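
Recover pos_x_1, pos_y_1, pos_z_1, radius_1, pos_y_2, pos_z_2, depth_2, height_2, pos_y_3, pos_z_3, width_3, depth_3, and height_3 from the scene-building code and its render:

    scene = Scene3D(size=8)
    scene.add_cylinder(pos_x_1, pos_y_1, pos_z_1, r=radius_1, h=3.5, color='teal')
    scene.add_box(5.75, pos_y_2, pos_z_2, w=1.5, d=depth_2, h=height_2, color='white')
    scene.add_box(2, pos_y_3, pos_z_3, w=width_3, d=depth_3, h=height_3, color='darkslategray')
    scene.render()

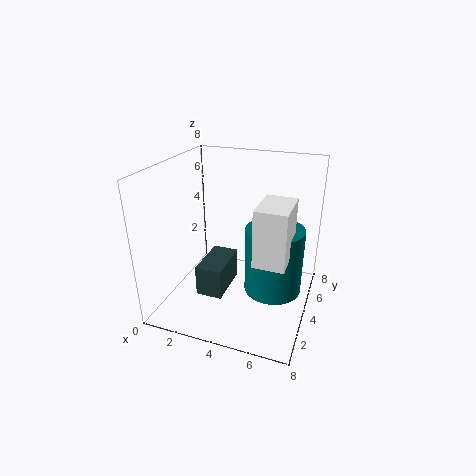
pos_x_1 = 6.25; pos_y_1 = 3.25; pos_z_1 = 1.75; radius_1 = 1.5; pos_y_2 = 1; pos_z_2 = 4.25; depth_2 = 2.25; height_2 = 2.75; pos_y_3 = 2.5; pos_z_3 = 0.75; width_3 = 1.5; depth_3 = 2.75; height_3 = 1.75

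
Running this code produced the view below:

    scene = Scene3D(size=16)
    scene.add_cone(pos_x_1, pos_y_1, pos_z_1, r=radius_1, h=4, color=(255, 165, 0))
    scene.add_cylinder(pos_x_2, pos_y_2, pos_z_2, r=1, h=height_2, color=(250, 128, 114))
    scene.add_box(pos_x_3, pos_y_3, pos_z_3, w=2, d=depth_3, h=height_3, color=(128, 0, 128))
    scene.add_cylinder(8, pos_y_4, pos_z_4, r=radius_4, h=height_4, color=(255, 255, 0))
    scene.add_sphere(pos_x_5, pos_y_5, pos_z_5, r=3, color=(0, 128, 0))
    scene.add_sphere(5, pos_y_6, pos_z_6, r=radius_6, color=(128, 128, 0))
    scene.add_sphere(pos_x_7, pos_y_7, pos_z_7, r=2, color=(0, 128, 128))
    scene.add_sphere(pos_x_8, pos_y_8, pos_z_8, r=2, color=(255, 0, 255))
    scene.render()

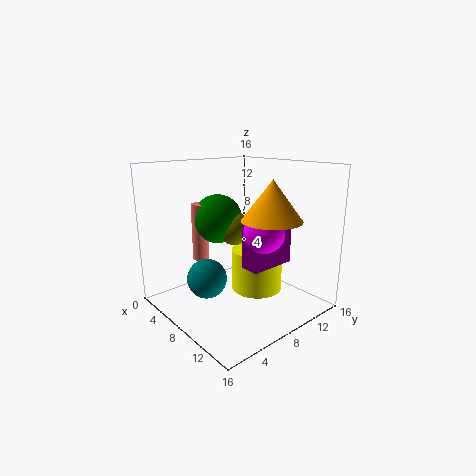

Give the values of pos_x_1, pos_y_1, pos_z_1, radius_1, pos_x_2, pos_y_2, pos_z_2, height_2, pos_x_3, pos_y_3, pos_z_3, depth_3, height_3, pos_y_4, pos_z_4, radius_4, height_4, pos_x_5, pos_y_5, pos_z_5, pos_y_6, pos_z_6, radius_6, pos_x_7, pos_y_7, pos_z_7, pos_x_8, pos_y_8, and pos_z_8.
pos_x_1 = 13, pos_y_1 = 8, pos_z_1 = 11, radius_1 = 3, pos_x_2 = 2, pos_y_2 = 7, pos_z_2 = 4, height_2 = 7, pos_x_3 = 11, pos_y_3 = 6, pos_z_3 = 6, depth_3 = 5, height_3 = 5, pos_y_4 = 11, pos_z_4 = 1, radius_4 = 3, height_4 = 5, pos_x_5 = 3, pos_y_5 = 9, pos_z_5 = 9, pos_y_6 = 10, pos_z_6 = 8, radius_6 = 2, pos_x_7 = 9, pos_y_7 = 3, pos_z_7 = 5, pos_x_8 = 13, pos_y_8 = 7, pos_z_8 = 10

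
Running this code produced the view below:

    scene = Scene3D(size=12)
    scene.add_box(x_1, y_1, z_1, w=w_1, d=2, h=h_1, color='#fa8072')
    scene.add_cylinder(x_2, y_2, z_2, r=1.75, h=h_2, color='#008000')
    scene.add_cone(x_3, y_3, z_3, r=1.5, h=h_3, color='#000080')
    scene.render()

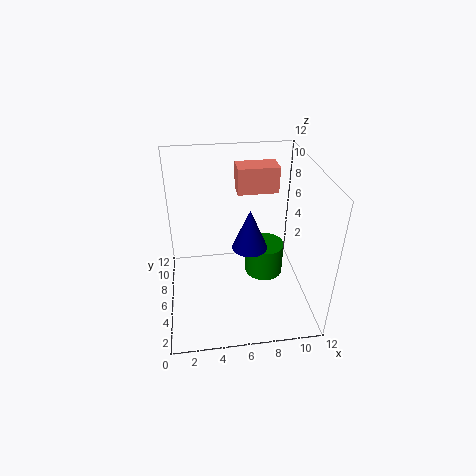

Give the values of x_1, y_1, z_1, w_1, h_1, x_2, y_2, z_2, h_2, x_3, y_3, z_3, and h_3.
x_1 = 6.25, y_1 = 7.75, z_1 = 9, w_1 = 3.5, h_1 = 2.25, x_2 = 8.75, y_2 = 7.75, z_2 = 1, h_2 = 3, x_3 = 7, y_3 = 6, z_3 = 5, h_3 = 3.5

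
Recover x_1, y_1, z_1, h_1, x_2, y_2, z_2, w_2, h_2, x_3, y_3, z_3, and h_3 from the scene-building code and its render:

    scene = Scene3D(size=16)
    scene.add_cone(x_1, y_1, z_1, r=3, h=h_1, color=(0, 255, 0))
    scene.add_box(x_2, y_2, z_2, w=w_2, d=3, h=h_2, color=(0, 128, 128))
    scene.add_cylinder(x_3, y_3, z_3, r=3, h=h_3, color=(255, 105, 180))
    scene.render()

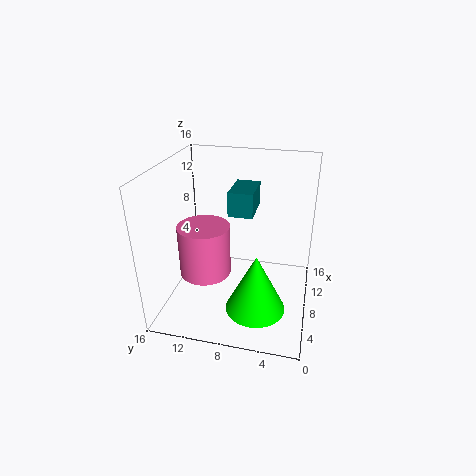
x_1 = 3; y_1 = 5; z_1 = 3; h_1 = 6; x_2 = 11; y_2 = 7; z_2 = 9; w_2 = 5; h_2 = 3; x_3 = 8; y_3 = 12; z_3 = 3; h_3 = 6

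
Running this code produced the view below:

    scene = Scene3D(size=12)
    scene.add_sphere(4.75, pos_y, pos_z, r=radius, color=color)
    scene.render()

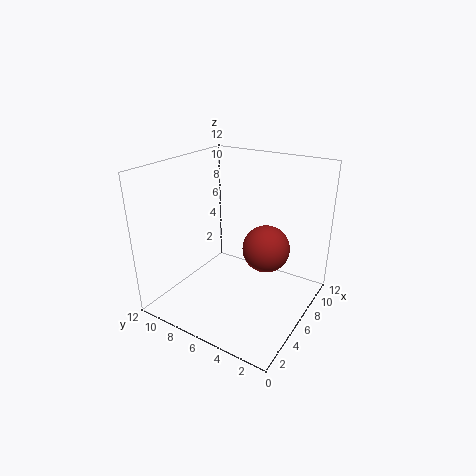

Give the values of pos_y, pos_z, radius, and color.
pos_y = 2.75; pos_z = 6.5; radius = 1.75; color = 'brown'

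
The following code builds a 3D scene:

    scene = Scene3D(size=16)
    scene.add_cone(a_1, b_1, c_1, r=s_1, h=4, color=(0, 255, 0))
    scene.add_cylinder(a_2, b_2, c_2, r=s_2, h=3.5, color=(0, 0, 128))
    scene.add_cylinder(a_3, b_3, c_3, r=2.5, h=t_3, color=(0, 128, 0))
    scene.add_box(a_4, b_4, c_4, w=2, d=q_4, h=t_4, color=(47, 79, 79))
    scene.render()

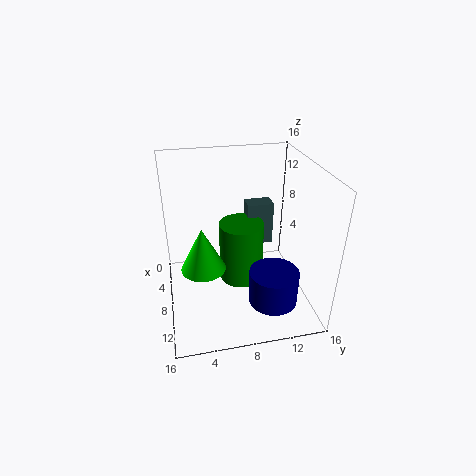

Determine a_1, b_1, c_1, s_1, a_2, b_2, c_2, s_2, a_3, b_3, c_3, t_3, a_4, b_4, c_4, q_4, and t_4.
a_1 = 14
b_1 = 3.5
c_1 = 9
s_1 = 2
a_2 = 13.5
b_2 = 10.5
c_2 = 3.5
s_2 = 2.5
a_3 = 7.5
b_3 = 8.5
c_3 = 2.5
t_3 = 7
a_4 = 4.5
b_4 = 9.5
c_4 = 6
q_4 = 3
t_4 = 5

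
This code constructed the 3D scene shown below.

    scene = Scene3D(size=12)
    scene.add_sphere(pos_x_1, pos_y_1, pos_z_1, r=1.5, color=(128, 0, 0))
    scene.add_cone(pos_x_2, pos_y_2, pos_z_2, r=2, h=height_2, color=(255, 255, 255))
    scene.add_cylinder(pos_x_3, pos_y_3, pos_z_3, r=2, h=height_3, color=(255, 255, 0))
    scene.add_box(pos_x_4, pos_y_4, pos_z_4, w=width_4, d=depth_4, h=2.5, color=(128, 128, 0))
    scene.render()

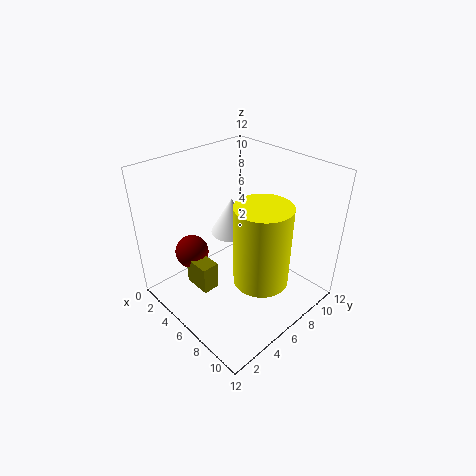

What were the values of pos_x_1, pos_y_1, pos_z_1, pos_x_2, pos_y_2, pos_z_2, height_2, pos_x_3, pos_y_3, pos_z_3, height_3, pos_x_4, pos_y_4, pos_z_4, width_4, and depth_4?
pos_x_1 = 2, pos_y_1 = 4, pos_z_1 = 3.5, pos_x_2 = 2.5, pos_y_2 = 8.5, pos_z_2 = 4, height_2 = 3.5, pos_x_3 = 10, pos_y_3 = 4.5, pos_z_3 = 5, height_3 = 6, pos_x_4 = 2.5, pos_y_4 = 3, pos_z_4 = 1, width_4 = 2.5, depth_4 = 1.5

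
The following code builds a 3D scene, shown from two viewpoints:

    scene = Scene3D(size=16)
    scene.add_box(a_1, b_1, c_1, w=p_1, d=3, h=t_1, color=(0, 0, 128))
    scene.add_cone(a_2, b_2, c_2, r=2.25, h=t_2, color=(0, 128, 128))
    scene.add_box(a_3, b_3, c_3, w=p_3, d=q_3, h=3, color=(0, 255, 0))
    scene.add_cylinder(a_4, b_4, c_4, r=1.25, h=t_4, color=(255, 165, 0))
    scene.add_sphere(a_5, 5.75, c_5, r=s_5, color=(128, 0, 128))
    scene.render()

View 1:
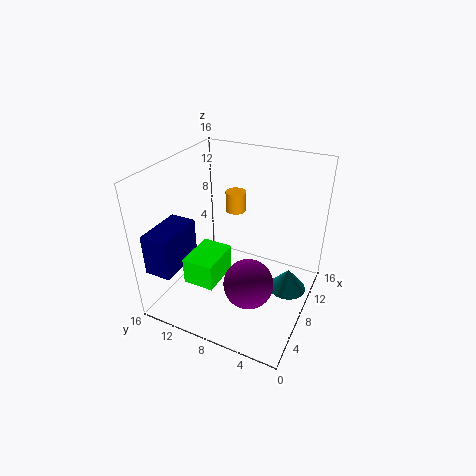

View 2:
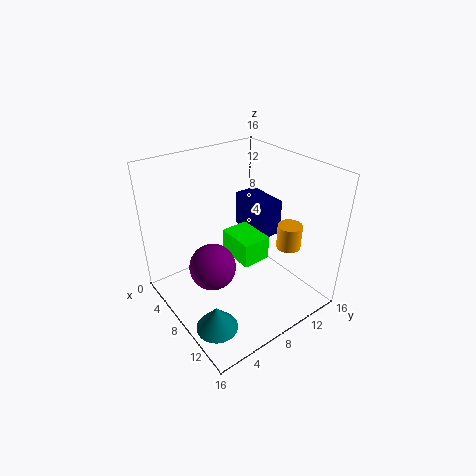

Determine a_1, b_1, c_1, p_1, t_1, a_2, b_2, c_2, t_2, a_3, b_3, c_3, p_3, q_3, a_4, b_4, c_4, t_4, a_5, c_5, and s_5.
a_1 = 1.25; b_1 = 12.75; c_1 = 5.25; p_1 = 5.5; t_1 = 4.5; a_2 = 11.25; b_2 = 2.75; c_2 = 0.25; t_2 = 2.75; a_3 = 3.5; b_3 = 9; c_3 = 3.5; p_3 = 4.75; q_3 = 3.5; a_4 = 13; b_4 = 10.75; c_4 = 8.5; t_4 = 2.5; a_5 = 6; c_5 = 3.75; s_5 = 2.75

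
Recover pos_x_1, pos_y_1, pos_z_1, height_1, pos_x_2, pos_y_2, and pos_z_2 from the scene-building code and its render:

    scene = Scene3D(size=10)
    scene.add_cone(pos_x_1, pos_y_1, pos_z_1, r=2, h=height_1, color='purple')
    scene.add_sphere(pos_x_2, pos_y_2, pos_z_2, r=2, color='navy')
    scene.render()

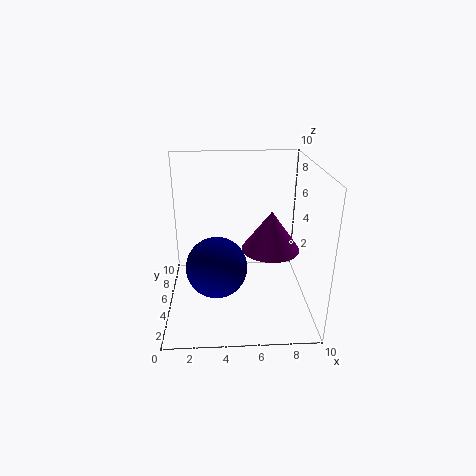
pos_x_1 = 7.25
pos_y_1 = 4.75
pos_z_1 = 4.25
height_1 = 2.75
pos_x_2 = 3.5
pos_y_2 = 3.25
pos_z_2 = 3.75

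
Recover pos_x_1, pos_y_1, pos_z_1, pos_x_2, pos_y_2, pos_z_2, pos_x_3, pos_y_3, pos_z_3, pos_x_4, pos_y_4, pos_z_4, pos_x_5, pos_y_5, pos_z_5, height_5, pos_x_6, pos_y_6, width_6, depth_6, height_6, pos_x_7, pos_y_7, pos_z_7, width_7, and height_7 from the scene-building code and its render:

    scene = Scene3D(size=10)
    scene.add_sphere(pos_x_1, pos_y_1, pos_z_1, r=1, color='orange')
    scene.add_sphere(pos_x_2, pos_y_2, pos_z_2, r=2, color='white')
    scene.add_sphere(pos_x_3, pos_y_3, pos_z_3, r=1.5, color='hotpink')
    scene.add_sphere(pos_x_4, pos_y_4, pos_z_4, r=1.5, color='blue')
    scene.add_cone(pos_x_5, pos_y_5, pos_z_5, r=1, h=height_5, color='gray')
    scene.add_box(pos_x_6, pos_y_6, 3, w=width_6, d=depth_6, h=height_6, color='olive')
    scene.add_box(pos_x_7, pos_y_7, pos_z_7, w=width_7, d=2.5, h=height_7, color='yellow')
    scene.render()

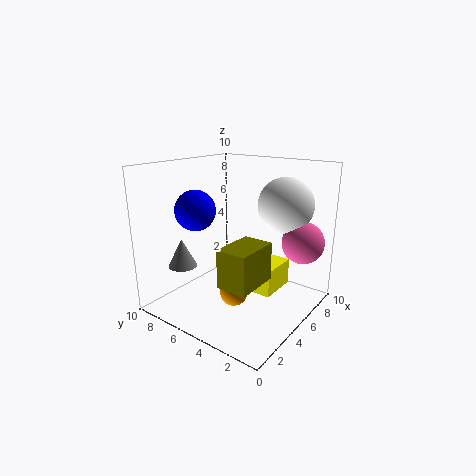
pos_x_1 = 4.5
pos_y_1 = 5
pos_z_1 = 1
pos_x_2 = 8
pos_y_2 = 3
pos_z_2 = 7
pos_x_3 = 8
pos_y_3 = 1.5
pos_z_3 = 4.5
pos_x_4 = 4.5
pos_y_4 = 8.5
pos_z_4 = 6.5
pos_x_5 = 2.5
pos_y_5 = 8
pos_z_5 = 3
height_5 = 2
pos_x_6 = 1.5
pos_y_6 = 2
width_6 = 3
depth_6 = 2
height_6 = 2.5
pos_x_7 = 6
pos_y_7 = 3
pos_z_7 = 0.5
width_7 = 3
height_7 = 2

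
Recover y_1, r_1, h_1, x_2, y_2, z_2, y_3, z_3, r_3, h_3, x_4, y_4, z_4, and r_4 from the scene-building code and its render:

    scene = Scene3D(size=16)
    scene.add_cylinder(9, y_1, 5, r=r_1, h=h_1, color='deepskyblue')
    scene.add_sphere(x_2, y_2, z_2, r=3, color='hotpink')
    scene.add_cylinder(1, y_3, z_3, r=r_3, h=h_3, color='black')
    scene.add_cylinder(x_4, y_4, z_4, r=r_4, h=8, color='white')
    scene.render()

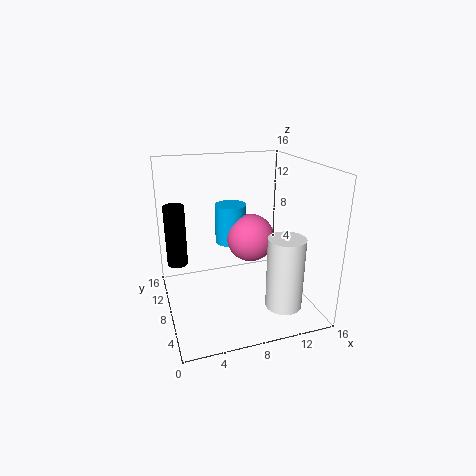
y_1 = 14
r_1 = 2
h_1 = 5
x_2 = 11
y_2 = 12
z_2 = 6
y_3 = 6
z_3 = 7
r_3 = 1
h_3 = 6
x_4 = 12
y_4 = 4
z_4 = 1
r_4 = 2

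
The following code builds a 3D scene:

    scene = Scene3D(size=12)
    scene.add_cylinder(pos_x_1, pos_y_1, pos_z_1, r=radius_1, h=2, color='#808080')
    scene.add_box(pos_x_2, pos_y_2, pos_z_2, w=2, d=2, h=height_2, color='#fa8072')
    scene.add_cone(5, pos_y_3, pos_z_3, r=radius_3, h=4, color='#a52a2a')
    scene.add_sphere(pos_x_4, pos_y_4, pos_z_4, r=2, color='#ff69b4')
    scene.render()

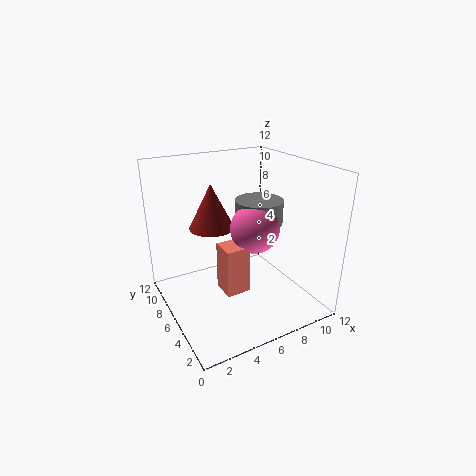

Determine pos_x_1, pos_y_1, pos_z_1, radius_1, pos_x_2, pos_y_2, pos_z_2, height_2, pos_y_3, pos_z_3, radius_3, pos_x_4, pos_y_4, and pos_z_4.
pos_x_1 = 8; pos_y_1 = 6; pos_z_1 = 7; radius_1 = 2; pos_x_2 = 4; pos_y_2 = 4; pos_z_2 = 2; height_2 = 4; pos_y_3 = 9; pos_z_3 = 6; radius_3 = 2; pos_x_4 = 7; pos_y_4 = 5; pos_z_4 = 7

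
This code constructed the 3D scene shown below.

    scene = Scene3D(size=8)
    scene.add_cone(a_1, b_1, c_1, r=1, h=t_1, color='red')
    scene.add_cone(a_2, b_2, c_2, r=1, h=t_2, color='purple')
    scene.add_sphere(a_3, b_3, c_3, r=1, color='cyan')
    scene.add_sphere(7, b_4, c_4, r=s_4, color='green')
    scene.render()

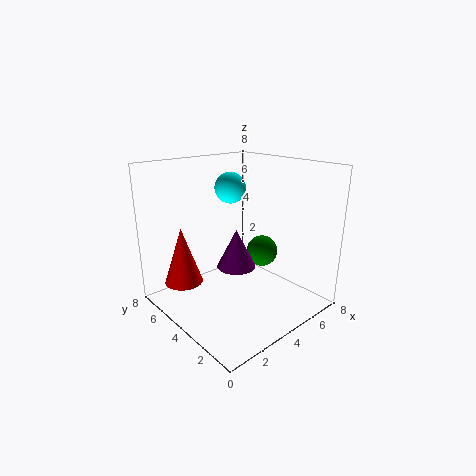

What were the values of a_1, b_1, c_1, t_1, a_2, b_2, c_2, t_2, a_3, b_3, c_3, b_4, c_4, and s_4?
a_1 = 1; b_1 = 5; c_1 = 2; t_1 = 3; a_2 = 3; b_2 = 3; c_2 = 3; t_2 = 2; a_3 = 6; b_3 = 7; c_3 = 6; b_4 = 5; c_4 = 2; s_4 = 1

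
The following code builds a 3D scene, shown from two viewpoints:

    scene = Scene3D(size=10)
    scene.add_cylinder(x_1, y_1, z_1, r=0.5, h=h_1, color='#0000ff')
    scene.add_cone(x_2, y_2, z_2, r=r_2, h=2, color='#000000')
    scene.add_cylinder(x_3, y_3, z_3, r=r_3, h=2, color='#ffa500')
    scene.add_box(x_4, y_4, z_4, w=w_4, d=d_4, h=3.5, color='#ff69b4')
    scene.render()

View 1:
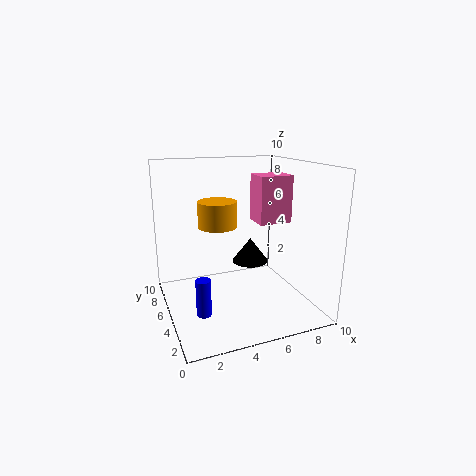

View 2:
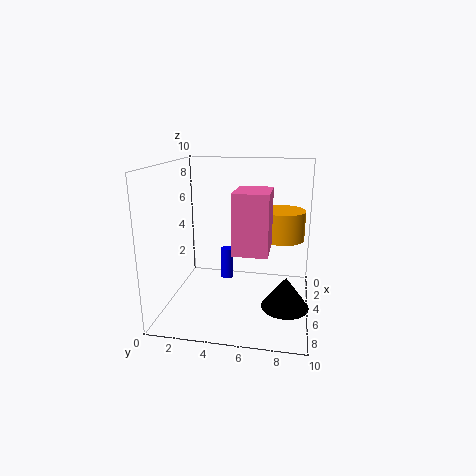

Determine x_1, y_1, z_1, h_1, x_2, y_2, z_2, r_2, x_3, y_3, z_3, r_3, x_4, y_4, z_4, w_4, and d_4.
x_1 = 2; y_1 = 3.5; z_1 = 0.5; h_1 = 2.5; x_2 = 7.5; y_2 = 8.5; z_2 = 1.5; r_2 = 1.5; x_3 = 4.5; y_3 = 8; z_3 = 5; r_3 = 1.5; x_4 = 7; y_4 = 5.5; z_4 = 5.5; w_4 = 2.5; d_4 = 2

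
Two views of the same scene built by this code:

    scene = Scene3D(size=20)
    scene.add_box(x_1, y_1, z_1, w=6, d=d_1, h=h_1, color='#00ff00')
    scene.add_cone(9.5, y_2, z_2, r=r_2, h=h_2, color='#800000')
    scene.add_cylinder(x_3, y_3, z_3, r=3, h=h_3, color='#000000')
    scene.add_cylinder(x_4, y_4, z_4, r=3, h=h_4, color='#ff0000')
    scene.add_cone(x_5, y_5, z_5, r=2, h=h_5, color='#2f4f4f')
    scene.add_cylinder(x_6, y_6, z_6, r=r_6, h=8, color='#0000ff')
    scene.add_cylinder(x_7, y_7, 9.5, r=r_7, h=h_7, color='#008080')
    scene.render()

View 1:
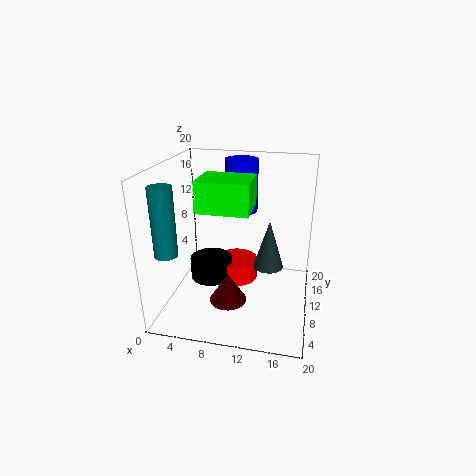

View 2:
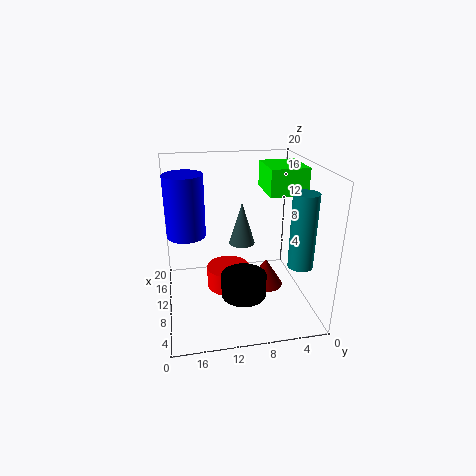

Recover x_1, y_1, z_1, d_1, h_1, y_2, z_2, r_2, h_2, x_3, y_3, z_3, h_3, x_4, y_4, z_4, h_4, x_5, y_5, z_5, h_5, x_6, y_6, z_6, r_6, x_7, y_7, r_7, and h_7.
x_1 = 7
y_1 = 1.5
z_1 = 16.5
d_1 = 5
h_1 = 3.5
y_2 = 6
z_2 = 2.5
r_2 = 2.5
h_2 = 4
x_3 = 6
y_3 = 10
z_3 = 3.5
h_3 = 3
x_4 = 9.5
y_4 = 11.5
z_4 = 3
h_4 = 3
x_5 = 14.5
y_5 = 8.5
z_5 = 7
h_5 = 6.5
x_6 = 9
y_6 = 17
z_6 = 11.5
r_6 = 2.5
x_7 = 2
y_7 = 4
r_7 = 1.5
h_7 = 9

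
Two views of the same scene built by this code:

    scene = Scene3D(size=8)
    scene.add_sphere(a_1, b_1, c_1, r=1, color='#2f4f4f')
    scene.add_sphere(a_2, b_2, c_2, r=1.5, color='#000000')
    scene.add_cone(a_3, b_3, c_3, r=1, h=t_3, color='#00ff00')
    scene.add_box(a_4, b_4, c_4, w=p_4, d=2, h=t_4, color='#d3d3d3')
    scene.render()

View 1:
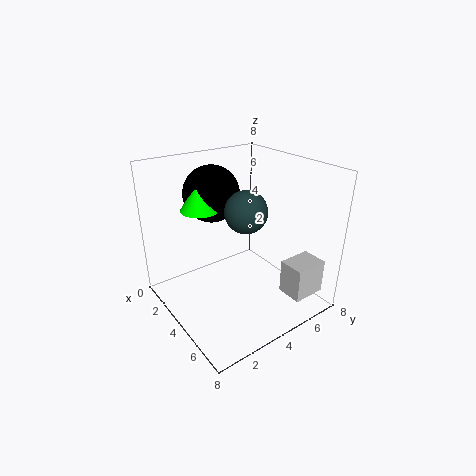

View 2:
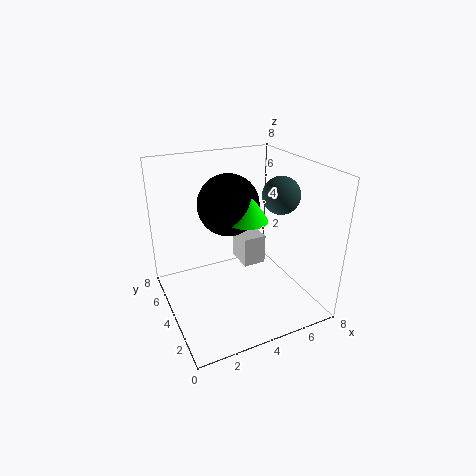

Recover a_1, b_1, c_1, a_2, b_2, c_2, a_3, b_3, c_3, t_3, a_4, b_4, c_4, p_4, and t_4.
a_1 = 6
b_1 = 3
c_1 = 6.5
a_2 = 3
b_2 = 3
c_2 = 6.5
a_3 = 3.5
b_3 = 2
c_3 = 6
t_3 = 1.5
a_4 = 5.5
b_4 = 6
c_4 = 0.5
p_4 = 1.5
t_4 = 2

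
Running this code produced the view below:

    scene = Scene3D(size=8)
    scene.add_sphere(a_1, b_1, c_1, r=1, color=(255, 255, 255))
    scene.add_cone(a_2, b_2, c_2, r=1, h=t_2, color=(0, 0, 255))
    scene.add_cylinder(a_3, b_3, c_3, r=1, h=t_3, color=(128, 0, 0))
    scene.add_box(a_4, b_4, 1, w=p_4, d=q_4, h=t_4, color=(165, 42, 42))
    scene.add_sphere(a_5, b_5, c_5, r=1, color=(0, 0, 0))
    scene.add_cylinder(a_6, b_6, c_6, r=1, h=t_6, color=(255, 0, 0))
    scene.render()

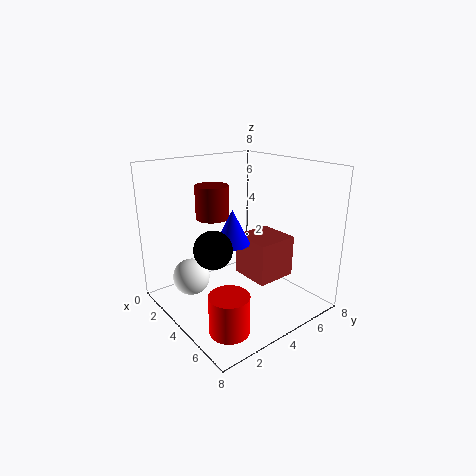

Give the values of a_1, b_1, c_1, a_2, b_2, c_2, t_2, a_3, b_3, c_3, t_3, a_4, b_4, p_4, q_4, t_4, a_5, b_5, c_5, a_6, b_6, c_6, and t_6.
a_1 = 3
b_1 = 1.5
c_1 = 2
a_2 = 3.5
b_2 = 4
c_2 = 3.5
t_2 = 2
a_3 = 1.5
b_3 = 4
c_3 = 4.5
t_3 = 2
a_4 = 2.5
b_4 = 5
p_4 = 2.5
q_4 = 2.5
t_4 = 2.5
a_5 = 4.5
b_5 = 2
c_5 = 4
a_6 = 6.5
b_6 = 1.5
c_6 = 0.5
t_6 = 2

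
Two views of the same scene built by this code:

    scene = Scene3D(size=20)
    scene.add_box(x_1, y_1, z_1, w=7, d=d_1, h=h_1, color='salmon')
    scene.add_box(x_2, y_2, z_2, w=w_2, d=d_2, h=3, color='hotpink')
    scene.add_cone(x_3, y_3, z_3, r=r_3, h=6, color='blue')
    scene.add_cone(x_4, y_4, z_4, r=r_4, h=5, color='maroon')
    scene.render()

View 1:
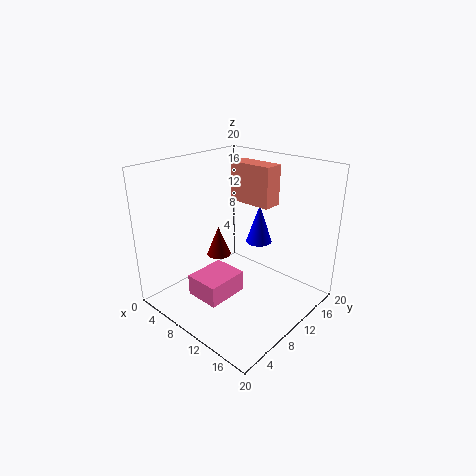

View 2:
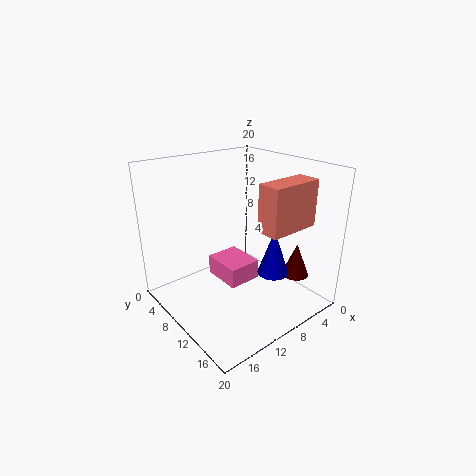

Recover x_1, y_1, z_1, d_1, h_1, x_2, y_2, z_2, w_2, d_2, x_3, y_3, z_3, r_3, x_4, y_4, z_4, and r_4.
x_1 = 4, y_1 = 15, z_1 = 13, d_1 = 3, h_1 = 6, x_2 = 6, y_2 = 4, z_2 = 2, w_2 = 5, d_2 = 6, x_3 = 9, y_3 = 16, z_3 = 7, r_3 = 2, x_4 = 2, y_4 = 14, z_4 = 3, r_4 = 2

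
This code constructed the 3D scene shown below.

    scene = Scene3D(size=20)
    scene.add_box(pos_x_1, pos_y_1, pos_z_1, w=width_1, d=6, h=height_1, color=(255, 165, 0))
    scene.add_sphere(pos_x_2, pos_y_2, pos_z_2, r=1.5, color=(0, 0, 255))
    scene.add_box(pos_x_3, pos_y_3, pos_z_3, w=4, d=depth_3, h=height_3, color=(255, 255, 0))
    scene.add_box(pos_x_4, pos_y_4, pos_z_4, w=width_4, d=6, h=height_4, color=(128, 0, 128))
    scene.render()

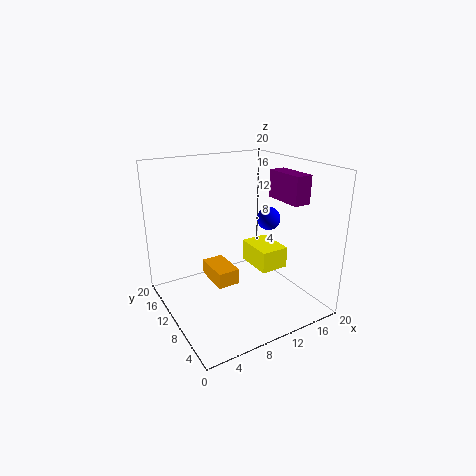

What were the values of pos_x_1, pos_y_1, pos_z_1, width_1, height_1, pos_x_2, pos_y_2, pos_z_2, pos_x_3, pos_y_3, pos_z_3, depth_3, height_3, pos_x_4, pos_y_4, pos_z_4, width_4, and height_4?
pos_x_1 = 8.5, pos_y_1 = 13, pos_z_1 = 0.5, width_1 = 3.5, height_1 = 2.5, pos_x_2 = 12.5, pos_y_2 = 6.5, pos_z_2 = 13.5, pos_x_3 = 12, pos_y_3 = 6.5, pos_z_3 = 5.5, depth_3 = 5.5, height_3 = 3, pos_x_4 = 16.5, pos_y_4 = 6, pos_z_4 = 14.5, width_4 = 2.5, height_4 = 4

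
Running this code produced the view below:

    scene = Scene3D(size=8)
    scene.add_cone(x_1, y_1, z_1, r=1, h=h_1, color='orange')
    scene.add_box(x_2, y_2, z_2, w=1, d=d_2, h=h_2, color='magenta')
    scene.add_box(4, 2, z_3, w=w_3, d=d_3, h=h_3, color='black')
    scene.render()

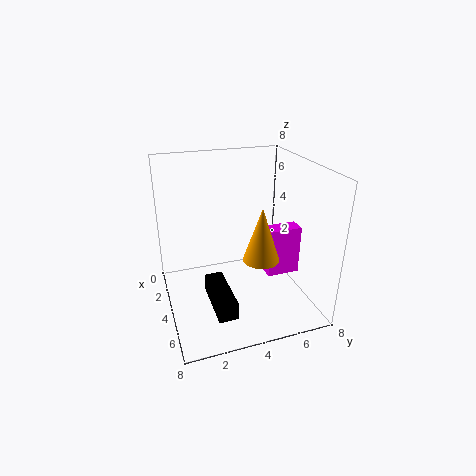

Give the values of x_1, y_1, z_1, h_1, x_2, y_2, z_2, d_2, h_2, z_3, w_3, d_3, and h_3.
x_1 = 5; y_1 = 5; z_1 = 3; h_1 = 3; x_2 = 3; y_2 = 6; z_2 = 1; d_2 = 2; h_2 = 3; z_3 = 1; w_3 = 3; d_3 = 1; h_3 = 1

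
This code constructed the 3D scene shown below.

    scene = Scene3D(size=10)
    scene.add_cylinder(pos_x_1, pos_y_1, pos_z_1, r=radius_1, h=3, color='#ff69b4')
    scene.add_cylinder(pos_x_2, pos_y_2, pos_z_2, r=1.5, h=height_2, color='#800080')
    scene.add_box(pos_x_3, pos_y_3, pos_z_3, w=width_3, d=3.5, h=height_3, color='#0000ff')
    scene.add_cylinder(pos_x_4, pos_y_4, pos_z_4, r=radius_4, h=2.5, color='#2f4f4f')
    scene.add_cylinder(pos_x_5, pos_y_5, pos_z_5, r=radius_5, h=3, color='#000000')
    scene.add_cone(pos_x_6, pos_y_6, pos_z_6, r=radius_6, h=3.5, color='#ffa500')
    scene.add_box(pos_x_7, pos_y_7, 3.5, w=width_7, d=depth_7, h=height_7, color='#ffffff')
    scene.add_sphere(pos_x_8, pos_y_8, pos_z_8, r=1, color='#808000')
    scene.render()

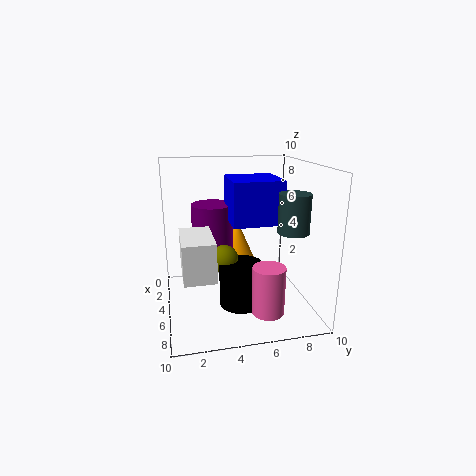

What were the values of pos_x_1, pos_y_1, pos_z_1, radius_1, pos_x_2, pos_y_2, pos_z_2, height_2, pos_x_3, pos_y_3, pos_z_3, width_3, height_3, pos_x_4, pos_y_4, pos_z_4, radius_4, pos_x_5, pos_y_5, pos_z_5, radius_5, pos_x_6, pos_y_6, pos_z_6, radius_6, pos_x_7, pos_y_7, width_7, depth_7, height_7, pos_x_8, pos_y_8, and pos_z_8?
pos_x_1 = 9; pos_y_1 = 6; pos_z_1 = 1.5; radius_1 = 1; pos_x_2 = 3; pos_y_2 = 3.5; pos_z_2 = 3.5; height_2 = 3.5; pos_x_3 = 2.5; pos_y_3 = 4.5; pos_z_3 = 6; width_3 = 3.5; height_3 = 3; pos_x_4 = 7.5; pos_y_4 = 8; pos_z_4 = 6; radius_4 = 1; pos_x_5 = 6; pos_y_5 = 5; pos_z_5 = 0.5; radius_5 = 1.5; pos_x_6 = 2.5; pos_y_6 = 5.5; pos_z_6 = 2; radius_6 = 1.5; pos_x_7 = 5; pos_y_7 = 1; width_7 = 3.5; depth_7 = 2; height_7 = 2.5; pos_x_8 = 5; pos_y_8 = 4; pos_z_8 = 3.5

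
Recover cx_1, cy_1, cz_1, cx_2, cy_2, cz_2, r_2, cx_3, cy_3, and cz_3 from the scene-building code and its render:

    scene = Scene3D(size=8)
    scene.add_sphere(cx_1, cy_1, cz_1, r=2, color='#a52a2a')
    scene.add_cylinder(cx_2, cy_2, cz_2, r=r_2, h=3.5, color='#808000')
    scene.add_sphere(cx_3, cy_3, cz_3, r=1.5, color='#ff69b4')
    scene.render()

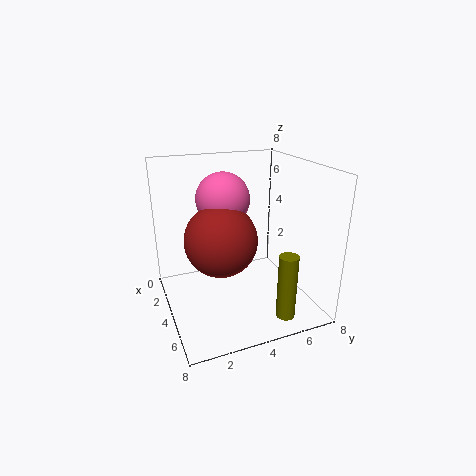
cx_1 = 4; cy_1 = 3; cz_1 = 4; cx_2 = 7; cy_2 = 5.5; cz_2 = 0.5; r_2 = 0.5; cx_3 = 3; cy_3 = 3.5; cz_3 = 6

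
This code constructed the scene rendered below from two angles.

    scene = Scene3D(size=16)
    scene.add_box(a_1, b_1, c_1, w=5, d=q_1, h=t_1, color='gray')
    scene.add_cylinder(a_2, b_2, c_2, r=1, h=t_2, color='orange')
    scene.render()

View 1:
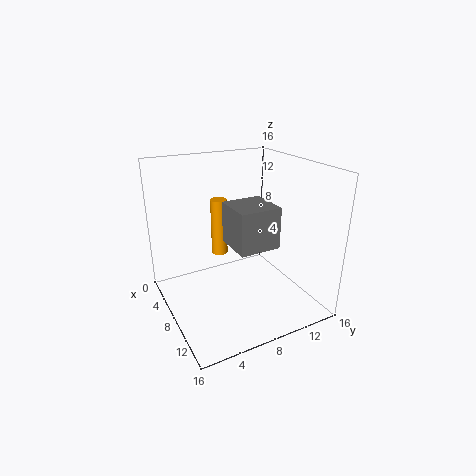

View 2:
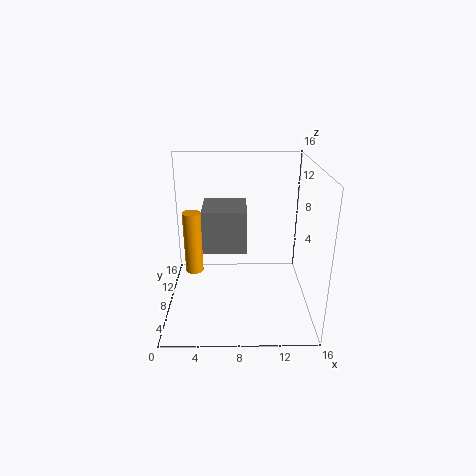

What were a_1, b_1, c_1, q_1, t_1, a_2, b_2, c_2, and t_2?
a_1 = 4; b_1 = 8; c_1 = 6; q_1 = 5; t_1 = 5; a_2 = 3; b_2 = 8; c_2 = 4; t_2 = 7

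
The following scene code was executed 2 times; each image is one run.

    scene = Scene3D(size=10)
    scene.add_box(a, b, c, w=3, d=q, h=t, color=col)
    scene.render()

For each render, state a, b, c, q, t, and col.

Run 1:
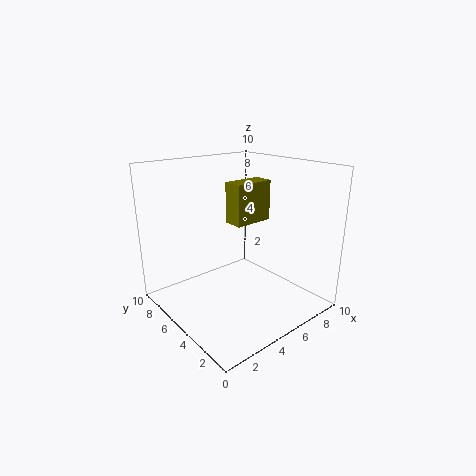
a = 5.5
b = 5.5
c = 5.5
q = 1.5
t = 3
col = 'olive'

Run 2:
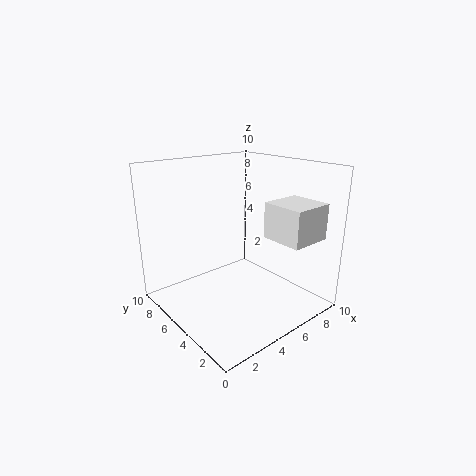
a = 6.5
b = 1
c = 5
q = 3
t = 2.5
col = 'white'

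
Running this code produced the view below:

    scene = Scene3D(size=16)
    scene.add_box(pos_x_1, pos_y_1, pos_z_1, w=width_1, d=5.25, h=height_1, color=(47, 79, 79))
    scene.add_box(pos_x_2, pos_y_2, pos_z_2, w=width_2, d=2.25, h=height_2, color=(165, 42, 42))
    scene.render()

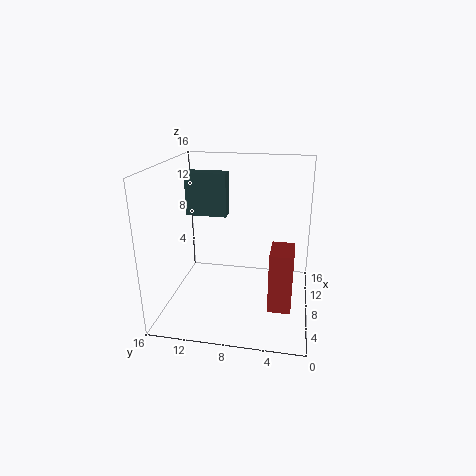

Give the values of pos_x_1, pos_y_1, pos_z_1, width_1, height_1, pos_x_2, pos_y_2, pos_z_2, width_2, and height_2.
pos_x_1 = 13, pos_y_1 = 10.5, pos_z_1 = 8.5, width_1 = 2, height_1 = 5.5, pos_x_2 = 2, pos_y_2 = 1.75, pos_z_2 = 3, width_2 = 3.5, height_2 = 6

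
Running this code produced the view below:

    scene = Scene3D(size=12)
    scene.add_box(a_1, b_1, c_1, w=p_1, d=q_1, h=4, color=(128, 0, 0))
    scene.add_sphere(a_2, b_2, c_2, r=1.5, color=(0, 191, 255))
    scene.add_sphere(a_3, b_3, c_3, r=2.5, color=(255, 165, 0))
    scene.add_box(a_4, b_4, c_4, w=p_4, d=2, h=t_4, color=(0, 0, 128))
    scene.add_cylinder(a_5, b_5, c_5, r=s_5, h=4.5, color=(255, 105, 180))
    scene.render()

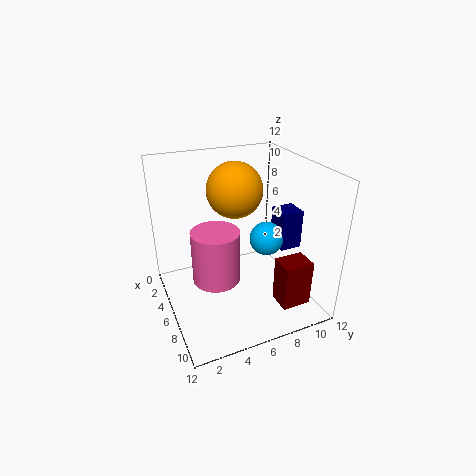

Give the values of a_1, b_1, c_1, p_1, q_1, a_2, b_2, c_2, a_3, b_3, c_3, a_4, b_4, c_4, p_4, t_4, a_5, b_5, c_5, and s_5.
a_1 = 8; b_1 = 8.5; c_1 = 0.5; p_1 = 2; q_1 = 2.5; a_2 = 5.5; b_2 = 9; c_2 = 5; a_3 = 3; b_3 = 7; c_3 = 9; a_4 = 4.5; b_4 = 10; c_4 = 4; p_4 = 2; t_4 = 3.5; a_5 = 6; b_5 = 4; c_5 = 2.5; s_5 = 2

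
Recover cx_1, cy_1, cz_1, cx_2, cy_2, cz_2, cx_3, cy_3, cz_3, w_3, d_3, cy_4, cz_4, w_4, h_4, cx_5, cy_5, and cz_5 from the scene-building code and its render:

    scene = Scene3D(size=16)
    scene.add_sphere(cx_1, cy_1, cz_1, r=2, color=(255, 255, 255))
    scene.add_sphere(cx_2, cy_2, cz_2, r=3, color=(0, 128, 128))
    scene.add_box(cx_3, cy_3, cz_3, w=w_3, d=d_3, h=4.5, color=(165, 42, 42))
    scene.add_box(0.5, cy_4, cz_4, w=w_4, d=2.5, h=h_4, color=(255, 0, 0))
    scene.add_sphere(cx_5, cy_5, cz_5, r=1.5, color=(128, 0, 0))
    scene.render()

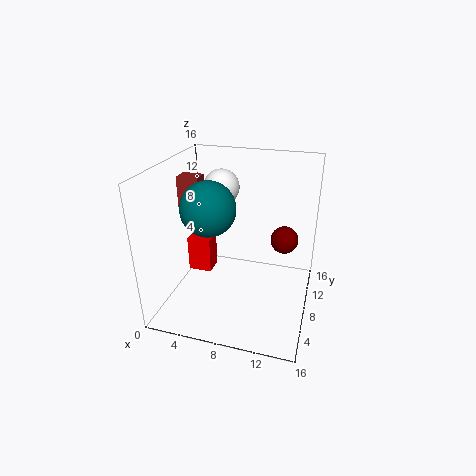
cx_1 = 5.5; cy_1 = 10; cz_1 = 13; cx_2 = 5; cy_2 = 7; cz_2 = 11.5; cx_3 = 0.5; cy_3 = 9; cz_3 = 9.5; w_3 = 2.5; d_3 = 2; cy_4 = 10.5; cz_4 = 1; w_4 = 3; h_4 = 4.5; cx_5 = 13; cy_5 = 9; cz_5 = 8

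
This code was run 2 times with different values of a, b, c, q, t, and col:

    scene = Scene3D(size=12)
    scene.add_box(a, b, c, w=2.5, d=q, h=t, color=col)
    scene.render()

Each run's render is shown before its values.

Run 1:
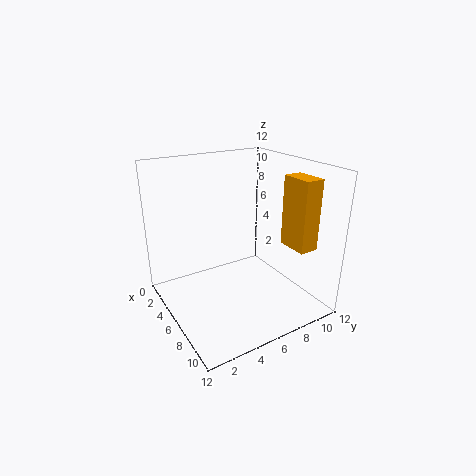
a = 8.5, b = 8.5, c = 6, q = 1.5, t = 5.5, col = 'orange'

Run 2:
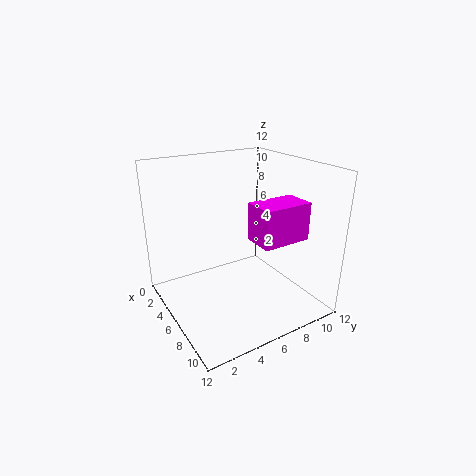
a = 7.5, b = 6, c = 6.5, q = 4, t = 3, col = 'magenta'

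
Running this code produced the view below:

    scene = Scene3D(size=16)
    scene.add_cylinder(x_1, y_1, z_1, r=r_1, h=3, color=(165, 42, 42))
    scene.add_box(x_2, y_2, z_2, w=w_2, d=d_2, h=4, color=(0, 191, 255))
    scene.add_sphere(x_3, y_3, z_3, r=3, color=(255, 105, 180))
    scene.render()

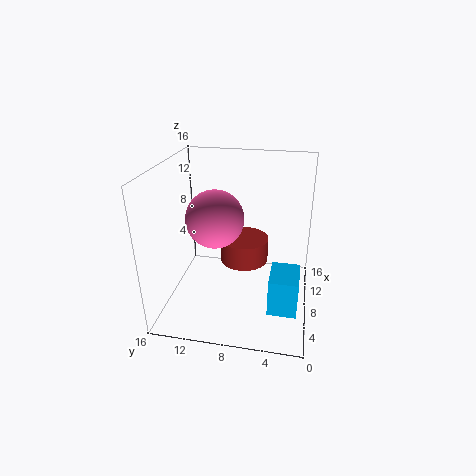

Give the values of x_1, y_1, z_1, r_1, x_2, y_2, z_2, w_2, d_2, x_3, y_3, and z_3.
x_1 = 12, y_1 = 8, z_1 = 3, r_1 = 3, x_2 = 3, y_2 = 1, z_2 = 2, w_2 = 4, d_2 = 3, x_3 = 6, y_3 = 10, z_3 = 11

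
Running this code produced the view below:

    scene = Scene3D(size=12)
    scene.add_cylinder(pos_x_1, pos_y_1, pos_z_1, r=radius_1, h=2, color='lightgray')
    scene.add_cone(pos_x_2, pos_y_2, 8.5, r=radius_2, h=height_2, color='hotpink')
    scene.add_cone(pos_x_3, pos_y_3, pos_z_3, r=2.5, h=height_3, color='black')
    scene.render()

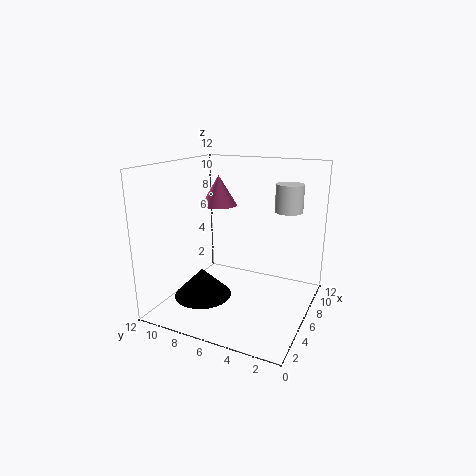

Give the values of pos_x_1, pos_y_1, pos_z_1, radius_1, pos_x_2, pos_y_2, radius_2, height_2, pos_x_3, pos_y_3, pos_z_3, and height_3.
pos_x_1 = 5
pos_y_1 = 1.5
pos_z_1 = 9
radius_1 = 1
pos_x_2 = 6.5
pos_y_2 = 8
radius_2 = 1.5
height_2 = 2.5
pos_x_3 = 5
pos_y_3 = 9
pos_z_3 = 0.5
height_3 = 2.5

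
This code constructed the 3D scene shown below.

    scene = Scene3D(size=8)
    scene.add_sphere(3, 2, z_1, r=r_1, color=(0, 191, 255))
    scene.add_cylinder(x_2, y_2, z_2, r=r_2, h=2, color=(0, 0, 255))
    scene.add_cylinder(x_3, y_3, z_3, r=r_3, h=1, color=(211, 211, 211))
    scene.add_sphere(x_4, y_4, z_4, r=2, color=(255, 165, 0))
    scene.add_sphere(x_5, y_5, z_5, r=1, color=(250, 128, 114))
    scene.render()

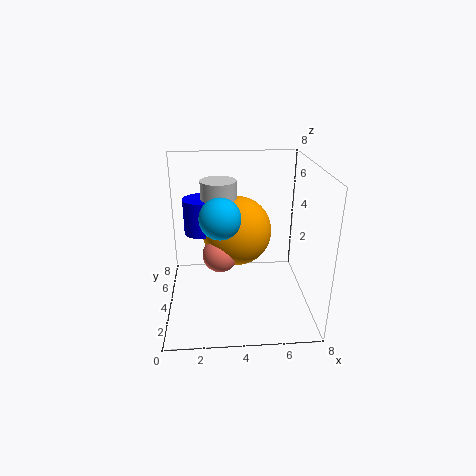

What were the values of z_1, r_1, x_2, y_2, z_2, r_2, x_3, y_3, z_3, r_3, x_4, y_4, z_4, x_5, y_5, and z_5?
z_1 = 6
r_1 = 1
x_2 = 2
y_2 = 5
z_2 = 4
r_2 = 1
x_3 = 3
y_3 = 5
z_3 = 6
r_3 = 1
x_4 = 4
y_4 = 5
z_4 = 4
x_5 = 3
y_5 = 4
z_5 = 3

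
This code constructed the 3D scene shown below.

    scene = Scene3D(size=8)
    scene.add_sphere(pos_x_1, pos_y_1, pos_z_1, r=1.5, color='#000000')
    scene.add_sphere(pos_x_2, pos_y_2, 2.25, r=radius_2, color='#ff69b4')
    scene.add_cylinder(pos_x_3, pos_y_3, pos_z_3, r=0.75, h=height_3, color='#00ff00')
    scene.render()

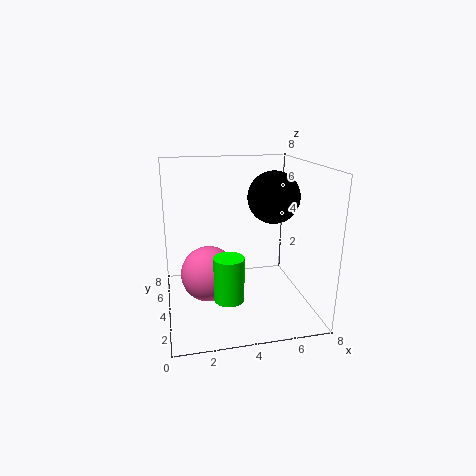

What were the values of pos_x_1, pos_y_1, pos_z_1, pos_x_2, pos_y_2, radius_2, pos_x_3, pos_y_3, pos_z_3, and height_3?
pos_x_1 = 6.25
pos_y_1 = 4.75
pos_z_1 = 6
pos_x_2 = 2.25
pos_y_2 = 3.5
radius_2 = 1.5
pos_x_3 = 3
pos_y_3 = 1.5
pos_z_3 = 1.75
height_3 = 2.25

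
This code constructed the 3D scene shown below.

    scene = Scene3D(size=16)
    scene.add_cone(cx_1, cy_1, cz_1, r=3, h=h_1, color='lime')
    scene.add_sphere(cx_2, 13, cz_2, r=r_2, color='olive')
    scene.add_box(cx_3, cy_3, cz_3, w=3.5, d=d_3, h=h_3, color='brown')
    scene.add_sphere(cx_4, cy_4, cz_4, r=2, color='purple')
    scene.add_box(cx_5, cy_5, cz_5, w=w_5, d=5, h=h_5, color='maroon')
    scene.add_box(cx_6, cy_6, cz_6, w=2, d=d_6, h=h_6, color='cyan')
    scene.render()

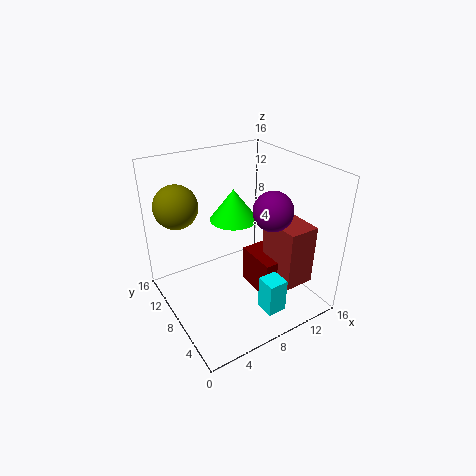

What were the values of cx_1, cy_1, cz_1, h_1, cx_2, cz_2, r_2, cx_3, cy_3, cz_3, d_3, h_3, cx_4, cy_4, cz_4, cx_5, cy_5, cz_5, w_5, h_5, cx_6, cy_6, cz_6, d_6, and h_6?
cx_1 = 10.5; cy_1 = 13; cz_1 = 7.5; h_1 = 4; cx_2 = 3; cz_2 = 11; r_2 = 2.5; cx_3 = 11.5; cy_3 = 3; cz_3 = 2.5; d_3 = 5; h_3 = 7; cx_4 = 9.5; cy_4 = 4; cz_4 = 12.5; cx_5 = 10; cy_5 = 5; cz_5 = 0.5; w_5 = 4.5; h_5 = 4.5; cx_6 = 7; cy_6 = 0.5; cz_6 = 3; d_6 = 2; h_6 = 3.5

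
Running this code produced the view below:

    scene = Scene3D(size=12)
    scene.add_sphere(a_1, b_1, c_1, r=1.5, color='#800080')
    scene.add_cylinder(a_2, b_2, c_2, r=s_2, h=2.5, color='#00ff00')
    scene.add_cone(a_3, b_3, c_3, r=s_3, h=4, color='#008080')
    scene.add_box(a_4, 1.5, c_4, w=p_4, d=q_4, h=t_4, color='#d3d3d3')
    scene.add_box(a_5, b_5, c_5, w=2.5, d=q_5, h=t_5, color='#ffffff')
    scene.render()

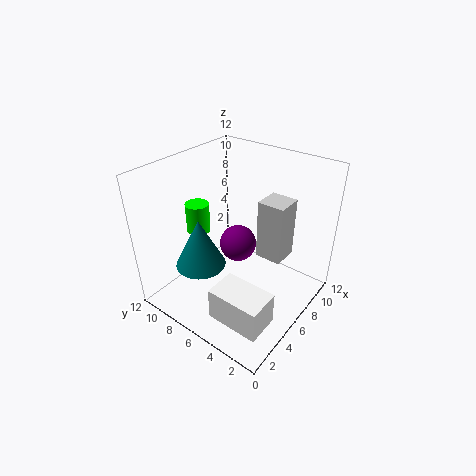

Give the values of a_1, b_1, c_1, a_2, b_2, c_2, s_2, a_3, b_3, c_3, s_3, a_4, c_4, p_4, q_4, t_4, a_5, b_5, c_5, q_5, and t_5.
a_1 = 6
b_1 = 6
c_1 = 5.5
a_2 = 5
b_2 = 9.5
c_2 = 6
s_2 = 1
a_3 = 3
b_3 = 7.5
c_3 = 4.5
s_3 = 2
a_4 = 5
c_4 = 6
p_4 = 2
q_4 = 2
t_4 = 4.5
a_5 = 0.5
b_5 = 0.5
c_5 = 2.5
q_5 = 4
t_5 = 2.5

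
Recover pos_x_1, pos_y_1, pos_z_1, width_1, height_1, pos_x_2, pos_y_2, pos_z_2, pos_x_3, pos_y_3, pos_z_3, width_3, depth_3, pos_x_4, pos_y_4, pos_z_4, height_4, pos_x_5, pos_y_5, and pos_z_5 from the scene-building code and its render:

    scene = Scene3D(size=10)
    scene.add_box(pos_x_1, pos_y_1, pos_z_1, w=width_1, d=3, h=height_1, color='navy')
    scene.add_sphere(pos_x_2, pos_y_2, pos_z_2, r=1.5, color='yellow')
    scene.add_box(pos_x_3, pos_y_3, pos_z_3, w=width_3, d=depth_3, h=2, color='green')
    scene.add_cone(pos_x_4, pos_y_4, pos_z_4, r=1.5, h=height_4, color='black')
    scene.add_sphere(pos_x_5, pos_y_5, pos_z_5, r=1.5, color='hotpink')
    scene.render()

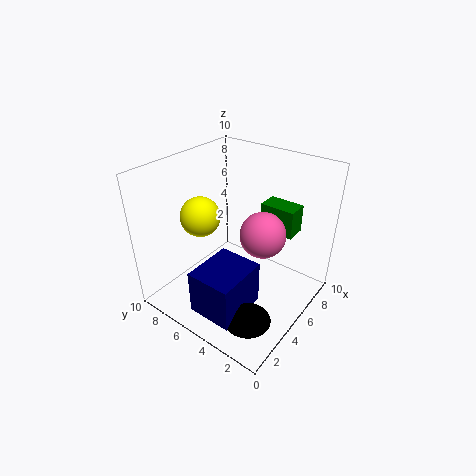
pos_x_1 = 0.5, pos_y_1 = 2.5, pos_z_1 = 1.5, width_1 = 3.5, height_1 = 3, pos_x_2 = 5, pos_y_2 = 8.5, pos_z_2 = 5.5, pos_x_3 = 7, pos_y_3 = 2, pos_z_3 = 5, width_3 = 1.5, depth_3 = 2.5, pos_x_4 = 2, pos_y_4 = 2, pos_z_4 = 1.5, height_4 = 1.5, pos_x_5 = 5, pos_y_5 = 3, pos_z_5 = 6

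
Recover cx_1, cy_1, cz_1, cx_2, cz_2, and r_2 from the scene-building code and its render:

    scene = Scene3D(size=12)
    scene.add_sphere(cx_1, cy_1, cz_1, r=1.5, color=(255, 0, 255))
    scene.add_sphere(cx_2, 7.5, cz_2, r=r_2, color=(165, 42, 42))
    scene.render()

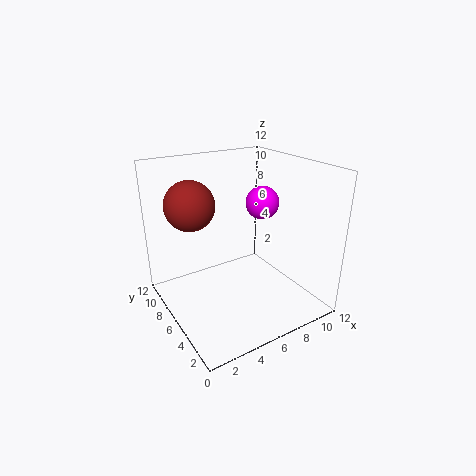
cx_1 = 9.5; cy_1 = 7.5; cz_1 = 8; cx_2 = 2.5; cz_2 = 9; r_2 = 2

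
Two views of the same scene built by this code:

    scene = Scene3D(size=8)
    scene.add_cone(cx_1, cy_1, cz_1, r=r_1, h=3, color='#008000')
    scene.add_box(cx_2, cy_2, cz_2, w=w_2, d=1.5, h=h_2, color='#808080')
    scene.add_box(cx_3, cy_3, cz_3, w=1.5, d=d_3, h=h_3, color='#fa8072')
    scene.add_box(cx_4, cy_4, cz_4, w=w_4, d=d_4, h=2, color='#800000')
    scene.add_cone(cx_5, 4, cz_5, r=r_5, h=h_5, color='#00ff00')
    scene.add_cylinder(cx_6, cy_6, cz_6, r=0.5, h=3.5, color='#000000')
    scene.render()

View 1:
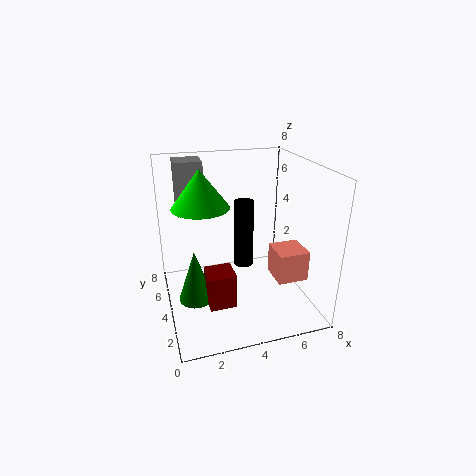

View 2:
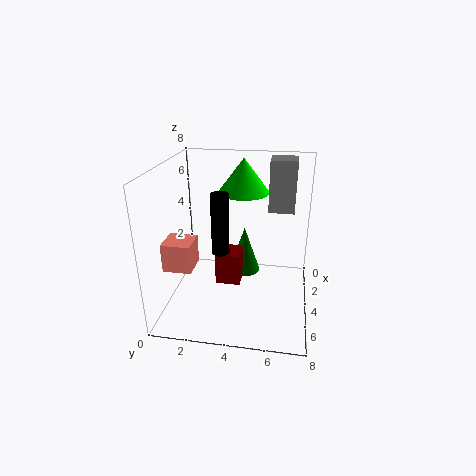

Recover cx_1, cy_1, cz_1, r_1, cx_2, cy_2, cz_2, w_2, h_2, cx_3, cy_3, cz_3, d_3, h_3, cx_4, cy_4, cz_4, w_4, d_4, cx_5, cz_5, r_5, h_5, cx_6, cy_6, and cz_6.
cx_1 = 1.5, cy_1 = 4, cz_1 = 0.5, r_1 = 1, cx_2 = 1, cy_2 = 5.5, cz_2 = 5, w_2 = 1.5, h_2 = 3, cx_3 = 5, cy_3 = 0.5, cz_3 = 3, d_3 = 1.5, h_3 = 1.5, cx_4 = 2, cy_4 = 2.5, cz_4 = 0.5, w_4 = 1.5, d_4 = 1.5, cx_5 = 2, cz_5 = 6, r_5 = 1.5, h_5 = 2, cx_6 = 4, cy_6 = 3, cz_6 = 3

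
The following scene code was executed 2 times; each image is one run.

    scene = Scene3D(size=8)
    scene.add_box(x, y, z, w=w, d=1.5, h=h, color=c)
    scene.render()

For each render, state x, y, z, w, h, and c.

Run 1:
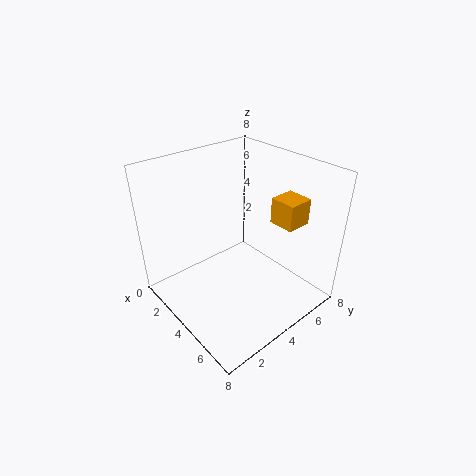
x = 4.5, y = 6, z = 4.5, w = 1.5, h = 1.5, c = 'orange'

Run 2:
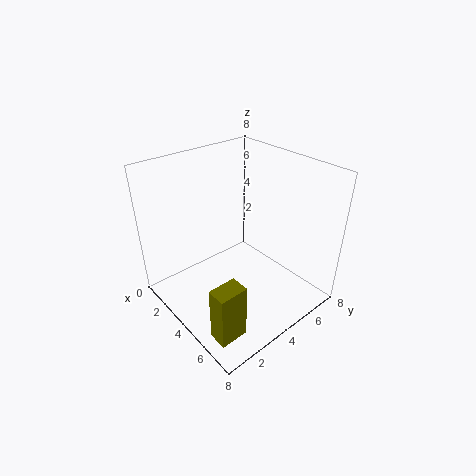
x = 6, y = 0.5, z = 0.5, w = 1, h = 3, c = 'olive'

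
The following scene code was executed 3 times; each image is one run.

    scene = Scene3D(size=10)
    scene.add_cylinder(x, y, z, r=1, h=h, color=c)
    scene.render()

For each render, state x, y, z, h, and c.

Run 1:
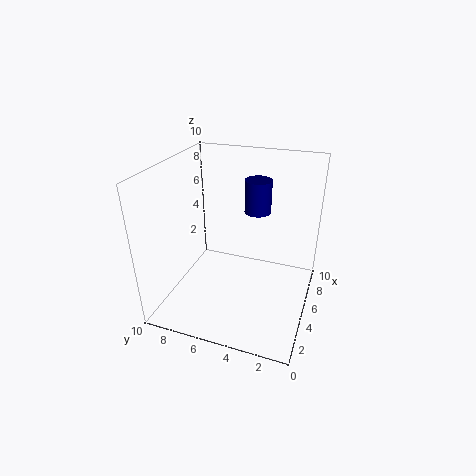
x = 8; y = 4.5; z = 5.75; h = 2.5; c = 'navy'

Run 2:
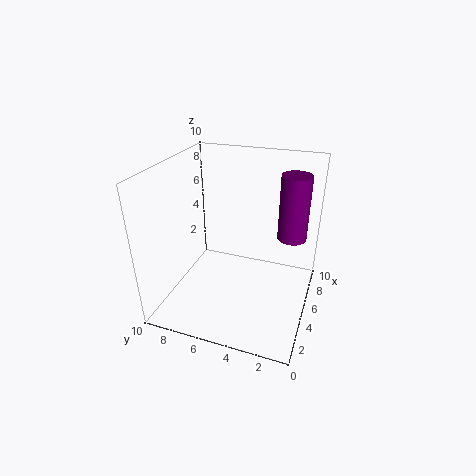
x = 6.25; y = 1.5; z = 5; h = 4.5; c = 'purple'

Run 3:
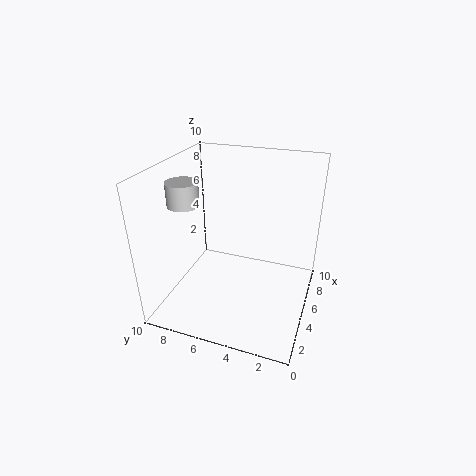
x = 2.75; y = 7.75; z = 8; h = 1.5; c = 'lightgray'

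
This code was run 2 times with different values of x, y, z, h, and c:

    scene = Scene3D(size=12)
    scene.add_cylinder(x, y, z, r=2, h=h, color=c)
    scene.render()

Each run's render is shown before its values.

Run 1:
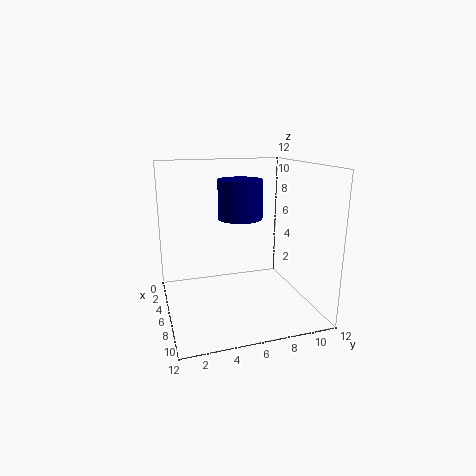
x = 3.5
y = 7
z = 7
h = 3.5
c = 'navy'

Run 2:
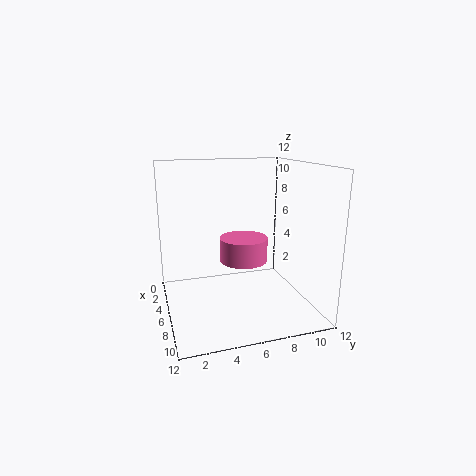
x = 6
y = 6.5
z = 4
h = 2
c = 'hotpink'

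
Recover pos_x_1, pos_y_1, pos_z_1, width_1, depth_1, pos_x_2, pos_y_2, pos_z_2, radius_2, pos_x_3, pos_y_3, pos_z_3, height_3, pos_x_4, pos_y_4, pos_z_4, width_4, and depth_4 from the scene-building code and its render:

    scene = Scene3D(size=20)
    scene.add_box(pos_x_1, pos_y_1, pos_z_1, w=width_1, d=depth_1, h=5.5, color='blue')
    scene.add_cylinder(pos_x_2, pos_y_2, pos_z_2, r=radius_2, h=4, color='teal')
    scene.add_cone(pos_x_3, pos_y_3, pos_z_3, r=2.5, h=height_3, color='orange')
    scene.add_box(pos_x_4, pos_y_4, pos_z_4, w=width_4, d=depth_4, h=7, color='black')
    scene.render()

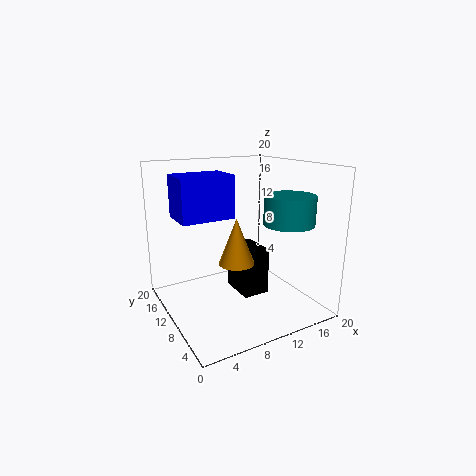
pos_x_1 = 1.5; pos_y_1 = 8; pos_z_1 = 13.5; width_1 = 7; depth_1 = 5; pos_x_2 = 16; pos_y_2 = 6.5; pos_z_2 = 12; radius_2 = 3.5; pos_x_3 = 9.5; pos_y_3 = 9.5; pos_z_3 = 6.5; height_3 = 6.5; pos_x_4 = 11; pos_y_4 = 9.5; pos_z_4 = 0.5; width_4 = 4; depth_4 = 5.5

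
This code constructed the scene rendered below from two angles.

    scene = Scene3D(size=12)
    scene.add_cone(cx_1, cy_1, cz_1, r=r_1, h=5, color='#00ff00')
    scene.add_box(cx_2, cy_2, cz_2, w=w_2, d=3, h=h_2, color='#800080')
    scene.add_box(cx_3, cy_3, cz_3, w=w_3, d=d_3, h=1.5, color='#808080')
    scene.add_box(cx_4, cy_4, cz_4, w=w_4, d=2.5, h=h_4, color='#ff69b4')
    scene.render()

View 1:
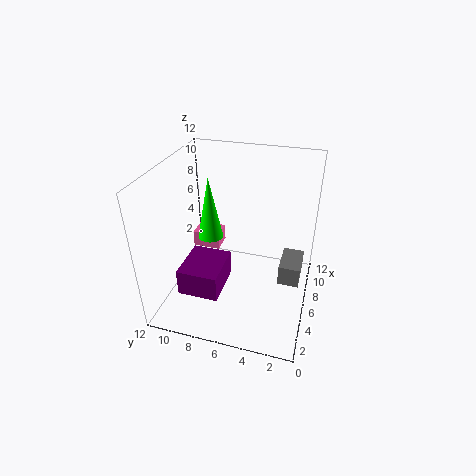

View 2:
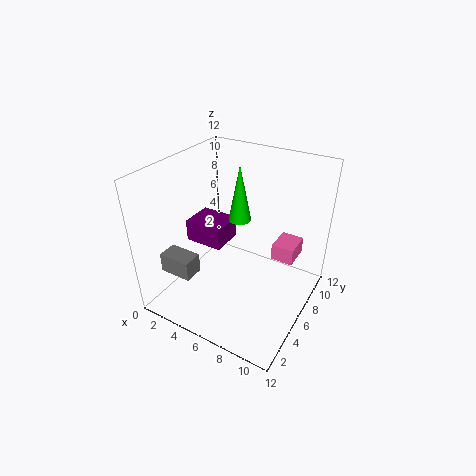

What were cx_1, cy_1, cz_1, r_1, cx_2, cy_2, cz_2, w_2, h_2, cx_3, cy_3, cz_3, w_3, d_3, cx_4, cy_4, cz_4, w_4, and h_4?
cx_1 = 5; cy_1 = 8; cz_1 = 6.5; r_1 = 1; cx_2 = 0.5; cy_2 = 6; cz_2 = 4; w_2 = 3.5; h_2 = 2; cx_3 = 2.5; cy_3 = 0.5; cz_3 = 5; w_3 = 2.5; d_3 = 1.5; cx_4 = 8; cy_4 = 8.5; cz_4 = 3; w_4 = 2; h_4 = 1.5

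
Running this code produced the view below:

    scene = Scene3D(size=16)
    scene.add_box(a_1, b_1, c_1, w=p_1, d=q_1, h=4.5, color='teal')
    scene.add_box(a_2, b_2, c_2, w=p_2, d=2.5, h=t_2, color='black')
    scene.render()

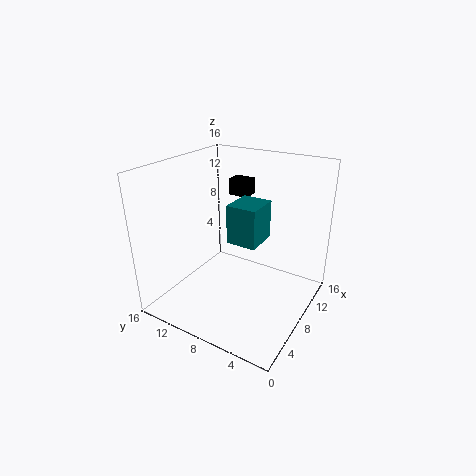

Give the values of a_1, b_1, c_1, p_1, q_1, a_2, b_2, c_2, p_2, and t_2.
a_1 = 8; b_1 = 6; c_1 = 7; p_1 = 4; q_1 = 3.5; a_2 = 12.5; b_2 = 9.5; c_2 = 11; p_2 = 2; t_2 = 2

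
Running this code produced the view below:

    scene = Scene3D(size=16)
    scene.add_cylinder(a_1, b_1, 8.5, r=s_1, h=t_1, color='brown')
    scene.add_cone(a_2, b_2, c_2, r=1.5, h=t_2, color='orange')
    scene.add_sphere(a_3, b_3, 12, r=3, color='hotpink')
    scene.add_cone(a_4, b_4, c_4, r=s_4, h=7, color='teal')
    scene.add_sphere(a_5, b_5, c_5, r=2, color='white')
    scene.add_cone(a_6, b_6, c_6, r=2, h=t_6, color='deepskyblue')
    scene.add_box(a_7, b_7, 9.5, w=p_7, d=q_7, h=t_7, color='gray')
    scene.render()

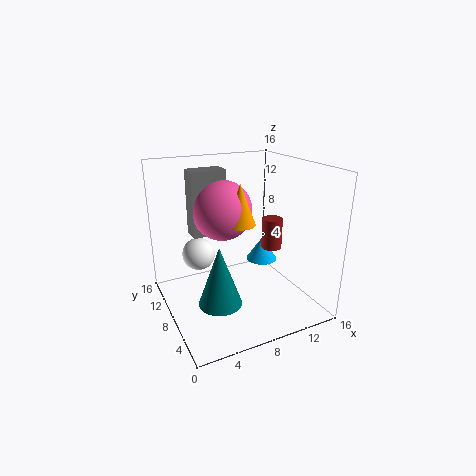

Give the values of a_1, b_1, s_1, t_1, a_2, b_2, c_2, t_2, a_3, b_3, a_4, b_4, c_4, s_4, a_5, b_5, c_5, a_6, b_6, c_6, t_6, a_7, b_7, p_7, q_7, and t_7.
a_1 = 9.5; b_1 = 3.5; s_1 = 1; t_1 = 3; a_2 = 6.5; b_2 = 4.5; c_2 = 11; t_2 = 4; a_3 = 5.5; b_3 = 6.5; a_4 = 5.5; b_4 = 7.5; c_4 = 0.5; s_4 = 2.5; a_5 = 5; b_5 = 13; c_5 = 4.5; a_6 = 13.5; b_6 = 12; c_6 = 2.5; t_6 = 3; a_7 = 2.5; b_7 = 6.5; p_7 = 3.5; q_7 = 2; t_7 = 6.5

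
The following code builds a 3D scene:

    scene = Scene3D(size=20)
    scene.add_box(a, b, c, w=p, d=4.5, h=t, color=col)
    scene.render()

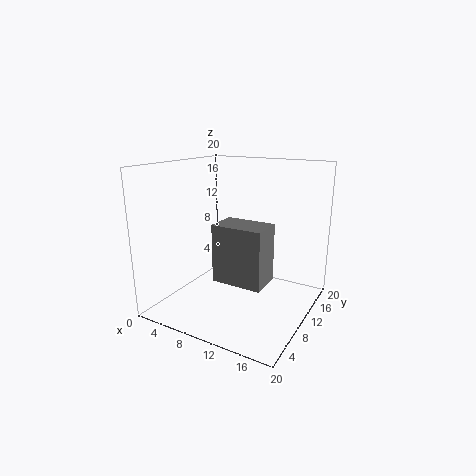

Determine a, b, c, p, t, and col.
a = 8; b = 6.5; c = 4.5; p = 7; t = 8; col = 'gray'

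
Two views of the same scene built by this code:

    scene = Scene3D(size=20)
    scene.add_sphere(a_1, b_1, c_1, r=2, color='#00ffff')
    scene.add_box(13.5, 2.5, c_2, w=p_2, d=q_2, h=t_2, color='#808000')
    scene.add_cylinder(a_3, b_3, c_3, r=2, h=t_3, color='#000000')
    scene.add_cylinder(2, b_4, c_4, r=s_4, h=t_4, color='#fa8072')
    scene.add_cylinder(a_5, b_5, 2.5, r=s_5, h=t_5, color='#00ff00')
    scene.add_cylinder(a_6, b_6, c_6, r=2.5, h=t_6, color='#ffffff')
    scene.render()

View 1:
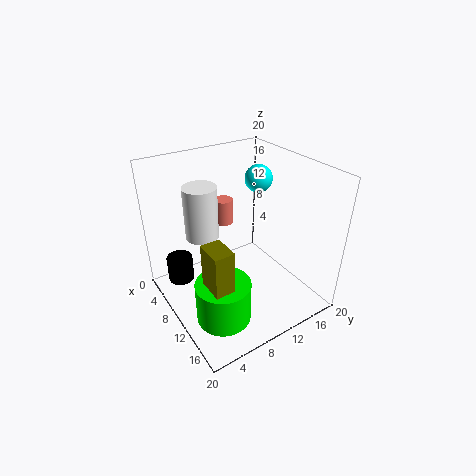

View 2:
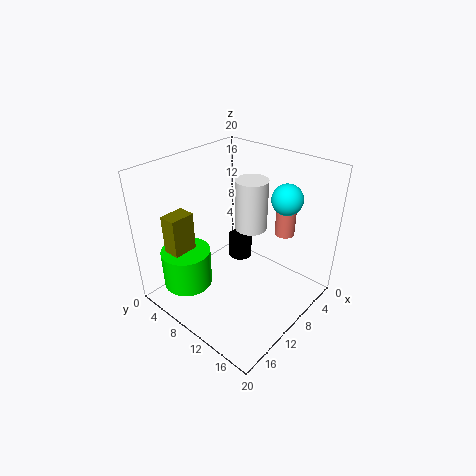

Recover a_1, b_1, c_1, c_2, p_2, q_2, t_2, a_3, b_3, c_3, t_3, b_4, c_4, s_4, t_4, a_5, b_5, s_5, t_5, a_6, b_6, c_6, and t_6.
a_1 = 7
b_1 = 15.5
c_1 = 16.5
c_2 = 4.5
p_2 = 3.5
q_2 = 2.5
t_2 = 9
a_3 = 2.5
b_3 = 4
c_3 = 0.5
t_3 = 4
b_4 = 12.5
c_4 = 8
s_4 = 1.5
t_4 = 4
a_5 = 15
b_5 = 4.5
s_5 = 3.5
t_5 = 5.5
a_6 = 4
b_6 = 7.5
c_6 = 8
t_6 = 8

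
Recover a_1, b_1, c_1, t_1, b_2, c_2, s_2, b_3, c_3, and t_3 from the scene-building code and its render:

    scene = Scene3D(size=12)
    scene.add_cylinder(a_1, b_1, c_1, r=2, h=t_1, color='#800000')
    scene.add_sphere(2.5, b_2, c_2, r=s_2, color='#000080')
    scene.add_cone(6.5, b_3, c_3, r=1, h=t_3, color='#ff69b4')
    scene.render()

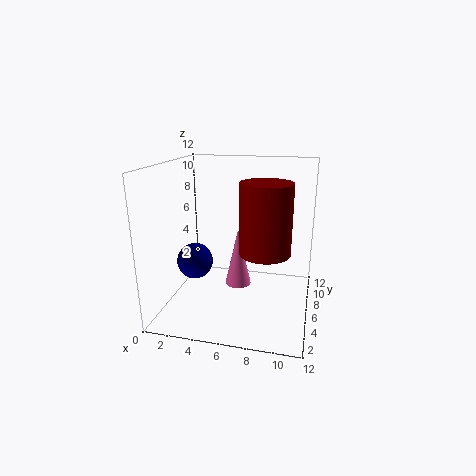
a_1 = 8.5; b_1 = 4.5; c_1 = 5.5; t_1 = 5.5; b_2 = 5; c_2 = 4; s_2 = 1.5; b_3 = 4; c_3 = 3; t_3 = 4.5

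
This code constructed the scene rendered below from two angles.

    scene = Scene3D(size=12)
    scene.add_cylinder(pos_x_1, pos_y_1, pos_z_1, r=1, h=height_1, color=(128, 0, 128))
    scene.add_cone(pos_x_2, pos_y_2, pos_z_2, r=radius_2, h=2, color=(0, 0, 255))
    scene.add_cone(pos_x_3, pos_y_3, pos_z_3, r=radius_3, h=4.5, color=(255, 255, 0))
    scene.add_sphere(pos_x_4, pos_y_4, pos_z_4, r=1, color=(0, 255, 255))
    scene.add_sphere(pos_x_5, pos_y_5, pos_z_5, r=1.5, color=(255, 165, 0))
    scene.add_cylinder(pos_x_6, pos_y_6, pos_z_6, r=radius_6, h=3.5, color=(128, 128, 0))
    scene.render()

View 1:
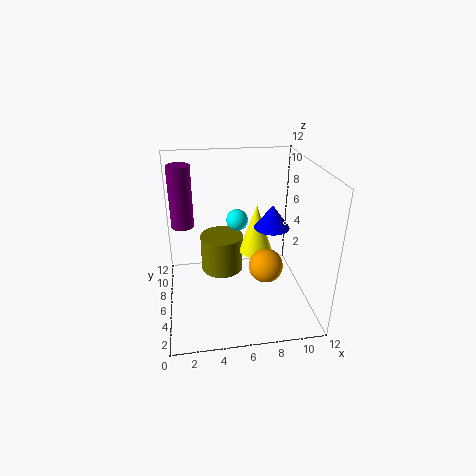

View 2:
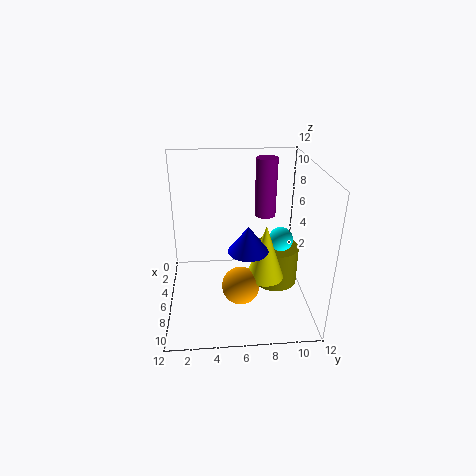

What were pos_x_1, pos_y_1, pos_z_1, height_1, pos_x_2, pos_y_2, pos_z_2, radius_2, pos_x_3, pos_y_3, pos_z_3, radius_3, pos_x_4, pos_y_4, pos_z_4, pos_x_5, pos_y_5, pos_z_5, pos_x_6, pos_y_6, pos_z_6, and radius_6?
pos_x_1 = 1.5, pos_y_1 = 9, pos_z_1 = 6, height_1 = 5.5, pos_x_2 = 9, pos_y_2 = 6.5, pos_z_2 = 6.5, radius_2 = 1.5, pos_x_3 = 8, pos_y_3 = 8, pos_z_3 = 3.5, radius_3 = 1.5, pos_x_4 = 6.5, pos_y_4 = 9.5, pos_z_4 = 6, pos_x_5 = 8.5, pos_y_5 = 6, pos_z_5 = 3, pos_x_6 = 5, pos_y_6 = 9.5, pos_z_6 = 1, radius_6 = 2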